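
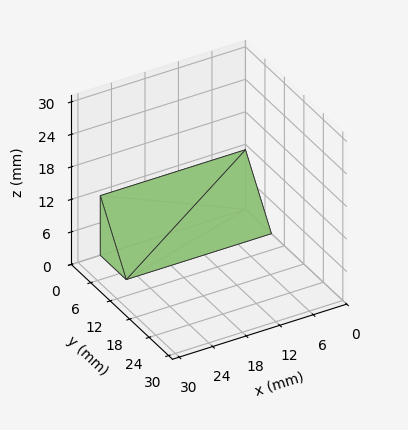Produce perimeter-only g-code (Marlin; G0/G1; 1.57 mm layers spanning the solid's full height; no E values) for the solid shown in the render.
Reading the render: the shape is a wedge (ramp): 26 × 8 mm base, rising to 11 mm along the y=0 edge and sloping linearly to z=0 at y=8 (dimensions read to the nearest mm from the axis ticks). For the g-code, the solid's height is divided into equal slices at the stated Δz and each level perimeter traced with G1 moves after a G0 lift.

; perimeter-only toolpath
G21 ; units = mm
G90 ; absolute positioning
G28 ; home
; layer 1
G0 Z1.57
G0 X0.00 Y0.00
G1 X26.00 Y0.00
G1 X26.00 Y6.86
G1 X0.00 Y6.86
G1 X0.00 Y0.00
; layer 2
G0 Z3.14
G0 X0.00 Y0.00
G1 X26.00 Y0.00
G1 X26.00 Y5.71
G1 X0.00 Y5.71
G1 X0.00 Y0.00
; layer 3
G0 Z4.71
G0 X0.00 Y0.00
G1 X26.00 Y0.00
G1 X26.00 Y4.57
G1 X0.00 Y4.57
G1 X0.00 Y0.00
; layer 4
G0 Z6.29
G0 X0.00 Y0.00
G1 X26.00 Y0.00
G1 X26.00 Y3.43
G1 X0.00 Y3.43
G1 X0.00 Y0.00
; layer 5
G0 Z7.86
G0 X0.00 Y0.00
G1 X26.00 Y0.00
G1 X26.00 Y2.29
G1 X0.00 Y2.29
G1 X0.00 Y0.00
; layer 6
G0 Z9.43
G0 X0.00 Y0.00
G1 X26.00 Y0.00
G1 X26.00 Y1.14
G1 X0.00 Y1.14
G1 X0.00 Y0.00
M2 ; end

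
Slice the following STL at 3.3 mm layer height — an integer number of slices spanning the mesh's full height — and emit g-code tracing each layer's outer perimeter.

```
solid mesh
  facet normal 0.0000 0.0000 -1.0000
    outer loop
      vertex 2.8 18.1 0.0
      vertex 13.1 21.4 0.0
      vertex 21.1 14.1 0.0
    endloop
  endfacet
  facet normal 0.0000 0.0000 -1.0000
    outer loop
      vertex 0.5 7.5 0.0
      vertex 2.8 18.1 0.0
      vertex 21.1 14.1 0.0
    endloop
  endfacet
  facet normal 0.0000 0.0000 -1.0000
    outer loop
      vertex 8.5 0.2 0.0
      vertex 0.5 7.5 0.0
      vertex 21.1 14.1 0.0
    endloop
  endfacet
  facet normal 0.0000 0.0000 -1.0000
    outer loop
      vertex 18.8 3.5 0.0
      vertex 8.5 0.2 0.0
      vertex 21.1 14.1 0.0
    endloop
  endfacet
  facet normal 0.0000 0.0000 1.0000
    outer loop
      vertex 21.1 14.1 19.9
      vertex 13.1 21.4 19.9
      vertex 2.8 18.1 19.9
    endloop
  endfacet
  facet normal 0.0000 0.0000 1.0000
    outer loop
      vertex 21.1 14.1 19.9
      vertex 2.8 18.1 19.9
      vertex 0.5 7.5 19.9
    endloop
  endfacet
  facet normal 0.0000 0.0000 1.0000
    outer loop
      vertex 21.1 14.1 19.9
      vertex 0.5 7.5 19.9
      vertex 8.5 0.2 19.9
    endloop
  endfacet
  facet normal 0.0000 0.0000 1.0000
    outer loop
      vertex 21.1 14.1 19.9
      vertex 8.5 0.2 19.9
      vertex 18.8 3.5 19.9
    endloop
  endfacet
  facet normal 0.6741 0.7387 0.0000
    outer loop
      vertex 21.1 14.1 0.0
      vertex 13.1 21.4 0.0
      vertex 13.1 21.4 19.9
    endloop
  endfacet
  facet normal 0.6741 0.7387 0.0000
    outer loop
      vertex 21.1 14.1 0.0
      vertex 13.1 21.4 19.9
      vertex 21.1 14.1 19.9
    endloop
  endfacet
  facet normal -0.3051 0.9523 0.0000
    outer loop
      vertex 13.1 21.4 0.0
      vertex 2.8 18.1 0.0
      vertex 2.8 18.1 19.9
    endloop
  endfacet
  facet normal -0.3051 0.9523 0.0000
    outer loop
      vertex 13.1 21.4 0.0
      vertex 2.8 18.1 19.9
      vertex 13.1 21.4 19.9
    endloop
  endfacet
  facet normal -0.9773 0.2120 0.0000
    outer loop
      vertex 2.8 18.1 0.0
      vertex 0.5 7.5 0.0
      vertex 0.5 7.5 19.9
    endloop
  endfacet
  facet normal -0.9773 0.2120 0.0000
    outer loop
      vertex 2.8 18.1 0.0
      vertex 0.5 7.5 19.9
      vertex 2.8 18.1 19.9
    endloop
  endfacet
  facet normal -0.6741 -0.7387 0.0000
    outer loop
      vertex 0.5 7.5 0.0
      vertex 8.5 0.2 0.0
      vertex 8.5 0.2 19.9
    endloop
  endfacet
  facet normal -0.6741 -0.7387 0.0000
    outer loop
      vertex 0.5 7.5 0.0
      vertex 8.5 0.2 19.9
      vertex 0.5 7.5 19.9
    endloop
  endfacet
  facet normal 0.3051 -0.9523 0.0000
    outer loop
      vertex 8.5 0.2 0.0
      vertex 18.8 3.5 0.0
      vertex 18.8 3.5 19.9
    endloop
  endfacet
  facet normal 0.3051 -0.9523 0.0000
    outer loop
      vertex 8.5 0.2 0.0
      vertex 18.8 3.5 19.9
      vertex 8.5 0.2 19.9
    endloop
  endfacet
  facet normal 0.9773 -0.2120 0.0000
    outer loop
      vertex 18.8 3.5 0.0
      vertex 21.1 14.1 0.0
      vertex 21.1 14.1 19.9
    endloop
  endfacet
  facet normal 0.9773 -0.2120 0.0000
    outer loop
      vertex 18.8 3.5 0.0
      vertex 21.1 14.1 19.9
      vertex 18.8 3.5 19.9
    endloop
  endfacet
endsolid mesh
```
; perimeter-only toolpath
G21 ; units = mm
G90 ; absolute positioning
G28 ; home
; layer 1
G0 Z3.3
G0 X21.1 Y14.1
G1 X13.1 Y21.4
G1 X2.8 Y18.1
G1 X0.5 Y7.5
G1 X8.5 Y0.2
G1 X18.8 Y3.5
G1 X21.1 Y14.1
; layer 2
G0 Z6.6
G0 X21.1 Y14.1
G1 X13.1 Y21.4
G1 X2.8 Y18.1
G1 X0.5 Y7.5
G1 X8.5 Y0.2
G1 X18.8 Y3.5
G1 X21.1 Y14.1
; layer 3
G0 Z9.9
G0 X21.1 Y14.1
G1 X13.1 Y21.4
G1 X2.8 Y18.1
G1 X0.5 Y7.5
G1 X8.5 Y0.2
G1 X18.8 Y3.5
G1 X21.1 Y14.1
; layer 4
G0 Z13.3
G0 X21.1 Y14.1
G1 X13.1 Y21.4
G1 X2.8 Y18.1
G1 X0.5 Y7.5
G1 X8.5 Y0.2
G1 X18.8 Y3.5
G1 X21.1 Y14.1
; layer 5
G0 Z16.6
G0 X21.1 Y14.1
G1 X13.1 Y21.4
G1 X2.8 Y18.1
G1 X0.5 Y7.5
G1 X8.5 Y0.2
G1 X18.8 Y3.5
G1 X21.1 Y14.1
; layer 6
G0 Z19.9
G0 X21.1 Y14.1
G1 X13.1 Y21.4
G1 X2.8 Y18.1
G1 X0.5 Y7.5
G1 X8.5 Y0.2
G1 X18.8 Y3.5
G1 X21.1 Y14.1
M2 ; end

The solid is a regular 6-sided prism (a cylinder approximated with 6 flat sides), circumscribed radius ≈ 10.8 mm, height ≈ 19.9 mm. Slicing at Δz = 3.3 mm — 6 equal slices spanning the solid's height, so layer i sits at z = i·h/6 — gives 6 non-empty perimeters. Each is a 6-segment closed polygon; G0 lifts to the layer z and rapids to the start vertex, then G1 traces the edges.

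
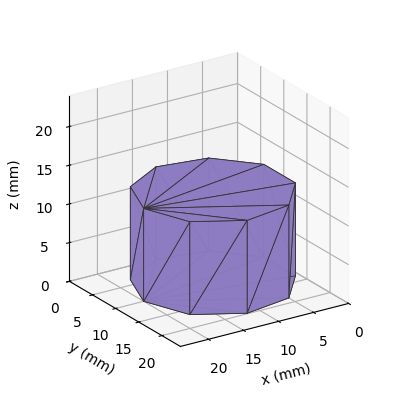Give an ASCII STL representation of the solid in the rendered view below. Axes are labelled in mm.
Reading the render: the shape is a regular 9-sided prism (a cylinder approximated with 9 flat sides), circumscribed radius ≈ 10 mm, height ≈ 12 mm (dimensions read to the nearest mm from the axis ticks). For the STL, each face is triangulated and given an outward normal.

solid part
  facet normal 0.0000 0.0000 -1.0000
    outer loop
      vertex 11.74 19.85 0.00
      vertex 17.66 16.43 0.00
      vertex 20.00 10.00 0.00
    endloop
  endfacet
  facet normal 0.0000 0.0000 -1.0000
    outer loop
      vertex 5.00 18.66 0.00
      vertex 11.74 19.85 0.00
      vertex 20.00 10.00 0.00
    endloop
  endfacet
  facet normal 0.0000 0.0000 -1.0000
    outer loop
      vertex 0.60 13.42 0.00
      vertex 5.00 18.66 0.00
      vertex 20.00 10.00 0.00
    endloop
  endfacet
  facet normal 0.0000 0.0000 -1.0000
    outer loop
      vertex 0.60 6.58 0.00
      vertex 0.60 13.42 0.00
      vertex 20.00 10.00 0.00
    endloop
  endfacet
  facet normal 0.0000 0.0000 -1.0000
    outer loop
      vertex 5.00 1.34 0.00
      vertex 0.60 6.58 0.00
      vertex 20.00 10.00 0.00
    endloop
  endfacet
  facet normal 0.0000 0.0000 -1.0000
    outer loop
      vertex 11.74 0.15 0.00
      vertex 5.00 1.34 0.00
      vertex 20.00 10.00 0.00
    endloop
  endfacet
  facet normal 0.0000 0.0000 -1.0000
    outer loop
      vertex 17.66 3.57 0.00
      vertex 11.74 0.15 0.00
      vertex 20.00 10.00 0.00
    endloop
  endfacet
  facet normal 0.0000 0.0000 1.0000
    outer loop
      vertex 20.00 10.00 12.00
      vertex 17.66 16.43 12.00
      vertex 11.74 19.85 12.00
    endloop
  endfacet
  facet normal 0.0000 0.0000 1.0000
    outer loop
      vertex 20.00 10.00 12.00
      vertex 11.74 19.85 12.00
      vertex 5.00 18.66 12.00
    endloop
  endfacet
  facet normal 0.0000 0.0000 1.0000
    outer loop
      vertex 20.00 10.00 12.00
      vertex 5.00 18.66 12.00
      vertex 0.60 13.42 12.00
    endloop
  endfacet
  facet normal 0.0000 0.0000 1.0000
    outer loop
      vertex 20.00 10.00 12.00
      vertex 0.60 13.42 12.00
      vertex 0.60 6.58 12.00
    endloop
  endfacet
  facet normal 0.0000 0.0000 1.0000
    outer loop
      vertex 20.00 10.00 12.00
      vertex 0.60 6.58 12.00
      vertex 5.00 1.34 12.00
    endloop
  endfacet
  facet normal 0.0000 0.0000 1.0000
    outer loop
      vertex 20.00 10.00 12.00
      vertex 5.00 1.34 12.00
      vertex 11.74 0.15 12.00
    endloop
  endfacet
  facet normal 0.0000 0.0000 1.0000
    outer loop
      vertex 20.00 10.00 12.00
      vertex 11.74 0.15 12.00
      vertex 17.66 3.57 12.00
    endloop
  endfacet
  facet normal 0.9397 0.3420 0.0000
    outer loop
      vertex 20.00 10.00 0.00
      vertex 17.66 16.43 0.00
      vertex 17.66 16.43 12.00
    endloop
  endfacet
  facet normal 0.9397 0.3420 0.0000
    outer loop
      vertex 20.00 10.00 0.00
      vertex 17.66 16.43 12.00
      vertex 20.00 10.00 12.00
    endloop
  endfacet
  facet normal 0.5002 0.8659 0.0000
    outer loop
      vertex 17.66 16.43 0.00
      vertex 11.74 19.85 0.00
      vertex 11.74 19.85 12.00
    endloop
  endfacet
  facet normal 0.5002 0.8659 0.0000
    outer loop
      vertex 17.66 16.43 0.00
      vertex 11.74 19.85 12.00
      vertex 17.66 16.43 12.00
    endloop
  endfacet
  facet normal -0.1739 0.9848 0.0000
    outer loop
      vertex 11.74 19.85 0.00
      vertex 5.00 18.66 0.00
      vertex 5.00 18.66 12.00
    endloop
  endfacet
  facet normal -0.1739 0.9848 0.0000
    outer loop
      vertex 11.74 19.85 0.00
      vertex 5.00 18.66 12.00
      vertex 11.74 19.85 12.00
    endloop
  endfacet
  facet normal -0.7658 0.6431 0.0000
    outer loop
      vertex 5.00 18.66 0.00
      vertex 0.60 13.42 0.00
      vertex 0.60 13.42 12.00
    endloop
  endfacet
  facet normal -0.7658 0.6431 0.0000
    outer loop
      vertex 5.00 18.66 0.00
      vertex 0.60 13.42 12.00
      vertex 5.00 18.66 12.00
    endloop
  endfacet
  facet normal -1.0000 0.0000 0.0000
    outer loop
      vertex 0.60 13.42 0.00
      vertex 0.60 6.58 0.00
      vertex 0.60 6.58 12.00
    endloop
  endfacet
  facet normal -1.0000 0.0000 0.0000
    outer loop
      vertex 0.60 13.42 0.00
      vertex 0.60 6.58 12.00
      vertex 0.60 13.42 12.00
    endloop
  endfacet
  facet normal -0.7658 -0.6431 0.0000
    outer loop
      vertex 0.60 6.58 0.00
      vertex 5.00 1.34 0.00
      vertex 5.00 1.34 12.00
    endloop
  endfacet
  facet normal -0.7658 -0.6431 0.0000
    outer loop
      vertex 0.60 6.58 0.00
      vertex 5.00 1.34 12.00
      vertex 0.60 6.58 12.00
    endloop
  endfacet
  facet normal -0.1739 -0.9848 0.0000
    outer loop
      vertex 5.00 1.34 0.00
      vertex 11.74 0.15 0.00
      vertex 11.74 0.15 12.00
    endloop
  endfacet
  facet normal -0.1739 -0.9848 0.0000
    outer loop
      vertex 5.00 1.34 0.00
      vertex 11.74 0.15 12.00
      vertex 5.00 1.34 12.00
    endloop
  endfacet
  facet normal 0.5002 -0.8659 0.0000
    outer loop
      vertex 11.74 0.15 0.00
      vertex 17.66 3.57 0.00
      vertex 17.66 3.57 12.00
    endloop
  endfacet
  facet normal 0.5002 -0.8659 0.0000
    outer loop
      vertex 11.74 0.15 0.00
      vertex 17.66 3.57 12.00
      vertex 11.74 0.15 12.00
    endloop
  endfacet
  facet normal 0.9397 -0.3420 0.0000
    outer loop
      vertex 17.66 3.57 0.00
      vertex 20.00 10.00 0.00
      vertex 20.00 10.00 12.00
    endloop
  endfacet
  facet normal 0.9397 -0.3420 0.0000
    outer loop
      vertex 17.66 3.57 0.00
      vertex 20.00 10.00 12.00
      vertex 17.66 3.57 12.00
    endloop
  endfacet
endsolid part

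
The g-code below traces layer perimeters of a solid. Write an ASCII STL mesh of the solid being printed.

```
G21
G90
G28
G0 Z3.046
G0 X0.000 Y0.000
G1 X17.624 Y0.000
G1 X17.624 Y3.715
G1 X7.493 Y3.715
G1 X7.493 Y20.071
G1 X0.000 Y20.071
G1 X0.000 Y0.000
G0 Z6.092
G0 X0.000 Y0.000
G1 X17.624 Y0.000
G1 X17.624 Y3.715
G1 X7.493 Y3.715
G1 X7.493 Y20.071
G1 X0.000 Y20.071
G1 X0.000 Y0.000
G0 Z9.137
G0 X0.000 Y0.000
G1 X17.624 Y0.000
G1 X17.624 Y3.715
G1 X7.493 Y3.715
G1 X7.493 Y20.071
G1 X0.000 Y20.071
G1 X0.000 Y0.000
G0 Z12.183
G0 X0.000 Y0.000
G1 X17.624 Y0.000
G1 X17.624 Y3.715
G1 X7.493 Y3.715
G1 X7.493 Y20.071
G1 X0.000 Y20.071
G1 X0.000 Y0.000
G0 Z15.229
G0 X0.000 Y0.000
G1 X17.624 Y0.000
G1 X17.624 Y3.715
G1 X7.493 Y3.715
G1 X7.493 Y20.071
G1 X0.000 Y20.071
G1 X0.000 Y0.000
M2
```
solid part
  facet normal 0.0000 0.0000 -1.0000
    outer loop
      vertex 17.624 3.715 0.000
      vertex 17.624 0.000 0.000
      vertex 0.000 0.000 0.000
    endloop
  endfacet
  facet normal 0.0000 0.0000 -1.0000
    outer loop
      vertex 7.493 3.715 0.000
      vertex 17.624 3.715 0.000
      vertex 0.000 0.000 0.000
    endloop
  endfacet
  facet normal 0.0000 0.0000 -1.0000
    outer loop
      vertex 7.493 20.071 0.000
      vertex 7.493 3.715 0.000
      vertex 0.000 0.000 0.000
    endloop
  endfacet
  facet normal 0.0000 0.0000 -1.0000
    outer loop
      vertex 0.000 20.071 0.000
      vertex 7.493 20.071 0.000
      vertex 0.000 0.000 0.000
    endloop
  endfacet
  facet normal 0.0000 0.0000 1.0000
    outer loop
      vertex 0.000 0.000 15.229
      vertex 17.624 0.000 15.229
      vertex 17.624 3.715 15.229
    endloop
  endfacet
  facet normal 0.0000 0.0000 1.0000
    outer loop
      vertex 0.000 0.000 15.229
      vertex 17.624 3.715 15.229
      vertex 7.493 3.715 15.229
    endloop
  endfacet
  facet normal 0.0000 0.0000 1.0000
    outer loop
      vertex 0.000 0.000 15.229
      vertex 7.493 3.715 15.229
      vertex 7.493 20.071 15.229
    endloop
  endfacet
  facet normal 0.0000 0.0000 1.0000
    outer loop
      vertex 0.000 0.000 15.229
      vertex 7.493 20.071 15.229
      vertex 0.000 20.071 15.229
    endloop
  endfacet
  facet normal 0.0000 -1.0000 0.0000
    outer loop
      vertex 0.000 0.000 0.000
      vertex 17.624 0.000 0.000
      vertex 17.624 0.000 15.229
    endloop
  endfacet
  facet normal 0.0000 -1.0000 0.0000
    outer loop
      vertex 0.000 0.000 0.000
      vertex 17.624 0.000 15.229
      vertex 0.000 0.000 15.229
    endloop
  endfacet
  facet normal 1.0000 0.0000 0.0000
    outer loop
      vertex 17.624 0.000 0.000
      vertex 17.624 3.715 0.000
      vertex 17.624 3.715 15.229
    endloop
  endfacet
  facet normal 1.0000 0.0000 0.0000
    outer loop
      vertex 17.624 0.000 0.000
      vertex 17.624 3.715 15.229
      vertex 17.624 0.000 15.229
    endloop
  endfacet
  facet normal 0.0000 1.0000 0.0000
    outer loop
      vertex 17.624 3.715 0.000
      vertex 7.493 3.715 0.000
      vertex 7.493 3.715 15.229
    endloop
  endfacet
  facet normal 0.0000 1.0000 0.0000
    outer loop
      vertex 17.624 3.715 0.000
      vertex 7.493 3.715 15.229
      vertex 17.624 3.715 15.229
    endloop
  endfacet
  facet normal 1.0000 0.0000 0.0000
    outer loop
      vertex 7.493 3.715 0.000
      vertex 7.493 20.071 0.000
      vertex 7.493 20.071 15.229
    endloop
  endfacet
  facet normal 1.0000 0.0000 0.0000
    outer loop
      vertex 7.493 3.715 0.000
      vertex 7.493 20.071 15.229
      vertex 7.493 3.715 15.229
    endloop
  endfacet
  facet normal 0.0000 1.0000 0.0000
    outer loop
      vertex 7.493 20.071 0.000
      vertex 0.000 20.071 0.000
      vertex 0.000 20.071 15.229
    endloop
  endfacet
  facet normal 0.0000 1.0000 0.0000
    outer loop
      vertex 7.493 20.071 0.000
      vertex 0.000 20.071 15.229
      vertex 7.493 20.071 15.229
    endloop
  endfacet
  facet normal -1.0000 0.0000 0.0000
    outer loop
      vertex 0.000 20.071 0.000
      vertex 0.000 0.000 0.000
      vertex 0.000 0.000 15.229
    endloop
  endfacet
  facet normal -1.0000 0.0000 0.0000
    outer loop
      vertex 0.000 20.071 0.000
      vertex 0.000 0.000 15.229
      vertex 0.000 20.071 15.229
    endloop
  endfacet
endsolid part

The G0 Z moves step by Δz≈3.046 mm. Every layer's G1 loop is the same polygon, so the solid is a straight extrusion of it from z=0 to z≈15.2. Closing with flat bottom and top caps and triangulating gives 20 facets — an L-shaped prism: outer 17.6 × 20.1 mm, arm thicknesses ≈ 3.71 mm (horizontal) and 7.49 mm (vertical), extruded 15.2 mm in z.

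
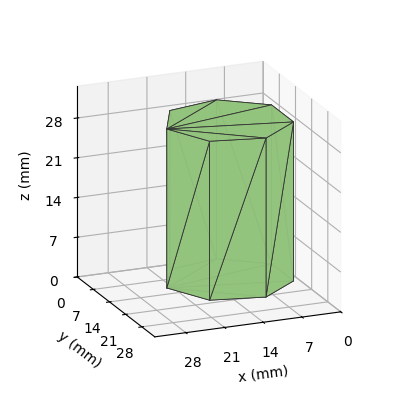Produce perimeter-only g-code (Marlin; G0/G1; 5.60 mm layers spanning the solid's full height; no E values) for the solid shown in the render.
Reading the render: the shape is a regular 7-sided prism (a cylinder approximated with 7 flat sides), circumscribed radius ≈ 11 mm, height ≈ 28 mm (dimensions read to the nearest mm from the axis ticks). For the g-code, the solid's height is divided into equal slices at the stated Δz and each level perimeter traced with G1 moves after a G0 lift.

; perimeter-only toolpath
G21 ; units = mm
G90 ; absolute positioning
G28 ; home
; layer 1
G0 Z5.60
G0 X22.00 Y11.00
G1 X17.86 Y19.60
G1 X8.55 Y21.72
G1 X1.09 Y15.77
G1 X1.09 Y6.23
G1 X8.55 Y0.28
G1 X17.86 Y2.40
G1 X22.00 Y11.00
; layer 2
G0 Z11.20
G0 X22.00 Y11.00
G1 X17.86 Y19.60
G1 X8.55 Y21.72
G1 X1.09 Y15.77
G1 X1.09 Y6.23
G1 X8.55 Y0.28
G1 X17.86 Y2.40
G1 X22.00 Y11.00
; layer 3
G0 Z16.80
G0 X22.00 Y11.00
G1 X17.86 Y19.60
G1 X8.55 Y21.72
G1 X1.09 Y15.77
G1 X1.09 Y6.23
G1 X8.55 Y0.28
G1 X17.86 Y2.40
G1 X22.00 Y11.00
; layer 4
G0 Z22.40
G0 X22.00 Y11.00
G1 X17.86 Y19.60
G1 X8.55 Y21.72
G1 X1.09 Y15.77
G1 X1.09 Y6.23
G1 X8.55 Y0.28
G1 X17.86 Y2.40
G1 X22.00 Y11.00
; layer 5
G0 Z28.00
G0 X22.00 Y11.00
G1 X17.86 Y19.60
G1 X8.55 Y21.72
G1 X1.09 Y15.77
G1 X1.09 Y6.23
G1 X8.55 Y0.28
G1 X17.86 Y2.40
G1 X22.00 Y11.00
M2 ; end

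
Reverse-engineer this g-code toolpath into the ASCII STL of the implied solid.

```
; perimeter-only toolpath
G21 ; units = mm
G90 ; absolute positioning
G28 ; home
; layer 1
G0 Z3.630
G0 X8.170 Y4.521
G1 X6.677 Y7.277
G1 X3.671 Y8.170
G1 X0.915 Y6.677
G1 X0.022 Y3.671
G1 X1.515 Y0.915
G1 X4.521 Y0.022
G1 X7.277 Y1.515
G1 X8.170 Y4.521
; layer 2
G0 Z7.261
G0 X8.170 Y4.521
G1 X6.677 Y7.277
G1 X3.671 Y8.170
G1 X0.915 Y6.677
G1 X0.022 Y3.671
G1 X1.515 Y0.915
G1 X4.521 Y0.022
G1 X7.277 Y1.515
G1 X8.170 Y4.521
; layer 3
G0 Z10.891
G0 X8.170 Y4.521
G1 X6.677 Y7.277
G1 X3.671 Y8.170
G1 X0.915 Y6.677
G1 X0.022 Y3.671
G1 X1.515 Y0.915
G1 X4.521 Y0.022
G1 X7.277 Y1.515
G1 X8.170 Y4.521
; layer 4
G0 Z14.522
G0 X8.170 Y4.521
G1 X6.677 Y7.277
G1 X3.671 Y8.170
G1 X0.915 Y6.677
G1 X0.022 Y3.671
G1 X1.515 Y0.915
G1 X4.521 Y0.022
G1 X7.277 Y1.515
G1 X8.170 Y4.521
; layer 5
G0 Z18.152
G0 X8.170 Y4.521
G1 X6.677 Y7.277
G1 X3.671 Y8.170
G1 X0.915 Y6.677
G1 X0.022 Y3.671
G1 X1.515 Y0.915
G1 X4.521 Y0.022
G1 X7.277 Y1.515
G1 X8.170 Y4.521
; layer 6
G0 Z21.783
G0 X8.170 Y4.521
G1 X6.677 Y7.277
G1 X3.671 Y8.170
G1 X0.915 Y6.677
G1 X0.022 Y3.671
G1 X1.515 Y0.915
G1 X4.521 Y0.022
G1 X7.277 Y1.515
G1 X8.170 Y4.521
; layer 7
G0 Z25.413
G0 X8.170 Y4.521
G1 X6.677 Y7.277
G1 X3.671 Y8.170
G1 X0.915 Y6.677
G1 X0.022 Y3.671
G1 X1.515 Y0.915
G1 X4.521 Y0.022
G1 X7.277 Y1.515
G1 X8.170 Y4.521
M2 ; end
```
solid part
  facet normal 0.0000 0.0000 -1.0000
    outer loop
      vertex 3.671 8.170 0.000
      vertex 6.677 7.277 0.000
      vertex 8.170 4.521 0.000
    endloop
  endfacet
  facet normal 0.0000 0.0000 -1.0000
    outer loop
      vertex 0.915 6.677 0.000
      vertex 3.671 8.170 0.000
      vertex 8.170 4.521 0.000
    endloop
  endfacet
  facet normal 0.0000 0.0000 -1.0000
    outer loop
      vertex 0.022 3.671 0.000
      vertex 0.915 6.677 0.000
      vertex 8.170 4.521 0.000
    endloop
  endfacet
  facet normal 0.0000 0.0000 -1.0000
    outer loop
      vertex 1.515 0.915 0.000
      vertex 0.022 3.671 0.000
      vertex 8.170 4.521 0.000
    endloop
  endfacet
  facet normal 0.0000 0.0000 -1.0000
    outer loop
      vertex 4.521 0.022 0.000
      vertex 1.515 0.915 0.000
      vertex 8.170 4.521 0.000
    endloop
  endfacet
  facet normal 0.0000 0.0000 -1.0000
    outer loop
      vertex 7.277 1.515 0.000
      vertex 4.521 0.022 0.000
      vertex 8.170 4.521 0.000
    endloop
  endfacet
  facet normal 0.0000 0.0000 1.0000
    outer loop
      vertex 8.170 4.521 25.413
      vertex 6.677 7.277 25.413
      vertex 3.671 8.170 25.413
    endloop
  endfacet
  facet normal 0.0000 0.0000 1.0000
    outer loop
      vertex 8.170 4.521 25.413
      vertex 3.671 8.170 25.413
      vertex 0.915 6.677 25.413
    endloop
  endfacet
  facet normal 0.0000 0.0000 1.0000
    outer loop
      vertex 8.170 4.521 25.413
      vertex 0.915 6.677 25.413
      vertex 0.022 3.671 25.413
    endloop
  endfacet
  facet normal 0.0000 0.0000 1.0000
    outer loop
      vertex 8.170 4.521 25.413
      vertex 0.022 3.671 25.413
      vertex 1.515 0.915 25.413
    endloop
  endfacet
  facet normal 0.0000 0.0000 1.0000
    outer loop
      vertex 8.170 4.521 25.413
      vertex 1.515 0.915 25.413
      vertex 4.521 0.022 25.413
    endloop
  endfacet
  facet normal 0.0000 0.0000 1.0000
    outer loop
      vertex 8.170 4.521 25.413
      vertex 4.521 0.022 25.413
      vertex 7.277 1.515 25.413
    endloop
  endfacet
  facet normal 0.8793 0.4763 0.0000
    outer loop
      vertex 8.170 4.521 0.000
      vertex 6.677 7.277 0.000
      vertex 6.677 7.277 25.413
    endloop
  endfacet
  facet normal 0.8793 0.4763 0.0000
    outer loop
      vertex 8.170 4.521 0.000
      vertex 6.677 7.277 25.413
      vertex 8.170 4.521 25.413
    endloop
  endfacet
  facet normal 0.2848 0.9586 0.0000
    outer loop
      vertex 6.677 7.277 0.000
      vertex 3.671 8.170 0.000
      vertex 3.671 8.170 25.413
    endloop
  endfacet
  facet normal 0.2848 0.9586 0.0000
    outer loop
      vertex 6.677 7.277 0.000
      vertex 3.671 8.170 25.413
      vertex 6.677 7.277 25.413
    endloop
  endfacet
  facet normal -0.4763 0.8793 0.0000
    outer loop
      vertex 3.671 8.170 0.000
      vertex 0.915 6.677 0.000
      vertex 0.915 6.677 25.413
    endloop
  endfacet
  facet normal -0.4763 0.8793 0.0000
    outer loop
      vertex 3.671 8.170 0.000
      vertex 0.915 6.677 25.413
      vertex 3.671 8.170 25.413
    endloop
  endfacet
  facet normal -0.9586 0.2848 0.0000
    outer loop
      vertex 0.915 6.677 0.000
      vertex 0.022 3.671 0.000
      vertex 0.022 3.671 25.413
    endloop
  endfacet
  facet normal -0.9586 0.2848 0.0000
    outer loop
      vertex 0.915 6.677 0.000
      vertex 0.022 3.671 25.413
      vertex 0.915 6.677 25.413
    endloop
  endfacet
  facet normal -0.8793 -0.4763 0.0000
    outer loop
      vertex 0.022 3.671 0.000
      vertex 1.515 0.915 0.000
      vertex 1.515 0.915 25.413
    endloop
  endfacet
  facet normal -0.8793 -0.4763 0.0000
    outer loop
      vertex 0.022 3.671 0.000
      vertex 1.515 0.915 25.413
      vertex 0.022 3.671 25.413
    endloop
  endfacet
  facet normal -0.2848 -0.9586 0.0000
    outer loop
      vertex 1.515 0.915 0.000
      vertex 4.521 0.022 0.000
      vertex 4.521 0.022 25.413
    endloop
  endfacet
  facet normal -0.2848 -0.9586 0.0000
    outer loop
      vertex 1.515 0.915 0.000
      vertex 4.521 0.022 25.413
      vertex 1.515 0.915 25.413
    endloop
  endfacet
  facet normal 0.4763 -0.8793 0.0000
    outer loop
      vertex 4.521 0.022 0.000
      vertex 7.277 1.515 0.000
      vertex 7.277 1.515 25.413
    endloop
  endfacet
  facet normal 0.4763 -0.8793 0.0000
    outer loop
      vertex 4.521 0.022 0.000
      vertex 7.277 1.515 25.413
      vertex 4.521 0.022 25.413
    endloop
  endfacet
  facet normal 0.9586 -0.2848 0.0000
    outer loop
      vertex 7.277 1.515 0.000
      vertex 8.170 4.521 0.000
      vertex 8.170 4.521 25.413
    endloop
  endfacet
  facet normal 0.9586 -0.2848 0.0000
    outer loop
      vertex 7.277 1.515 0.000
      vertex 8.170 4.521 25.413
      vertex 7.277 1.515 25.413
    endloop
  endfacet
endsolid part

The G0 Z moves step by Δz≈3.630 mm. Every layer's G1 loop is the same polygon, so the solid is a straight extrusion of it from z=0 to z≈25.4. Closing with flat bottom and top caps and triangulating gives 28 facets — a regular 8-sided prism (a cylinder approximated with 8 flat sides), circumscribed radius ≈ 4.1 mm, height ≈ 25.4 mm.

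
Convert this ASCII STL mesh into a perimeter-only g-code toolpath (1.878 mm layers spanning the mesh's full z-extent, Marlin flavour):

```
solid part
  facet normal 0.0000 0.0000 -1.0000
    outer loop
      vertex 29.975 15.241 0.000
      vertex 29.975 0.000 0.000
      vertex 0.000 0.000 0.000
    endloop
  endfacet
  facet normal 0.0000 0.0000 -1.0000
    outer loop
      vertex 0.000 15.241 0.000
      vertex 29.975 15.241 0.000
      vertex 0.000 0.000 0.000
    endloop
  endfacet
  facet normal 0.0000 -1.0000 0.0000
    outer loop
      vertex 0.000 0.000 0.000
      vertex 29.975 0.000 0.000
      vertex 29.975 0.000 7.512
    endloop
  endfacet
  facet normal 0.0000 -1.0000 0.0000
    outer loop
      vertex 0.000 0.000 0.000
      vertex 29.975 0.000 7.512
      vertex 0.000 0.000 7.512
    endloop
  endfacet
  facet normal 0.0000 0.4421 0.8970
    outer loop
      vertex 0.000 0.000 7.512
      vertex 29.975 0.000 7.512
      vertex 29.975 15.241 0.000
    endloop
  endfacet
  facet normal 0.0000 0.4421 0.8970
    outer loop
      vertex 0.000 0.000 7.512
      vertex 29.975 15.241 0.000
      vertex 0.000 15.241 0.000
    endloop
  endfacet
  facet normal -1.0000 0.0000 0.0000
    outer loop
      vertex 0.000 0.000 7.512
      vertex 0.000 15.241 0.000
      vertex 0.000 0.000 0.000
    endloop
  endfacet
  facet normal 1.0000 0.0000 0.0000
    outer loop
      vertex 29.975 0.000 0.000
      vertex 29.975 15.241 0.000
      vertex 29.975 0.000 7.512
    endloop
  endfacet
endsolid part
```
; perimeter-only toolpath
G21 ; units = mm
G90 ; absolute positioning
G28 ; home
; layer 1
G0 Z1.878
G0 X0.000 Y0.000
G1 X29.975 Y0.000
G1 X29.975 Y11.431
G1 X0.000 Y11.431
G1 X0.000 Y0.000
; layer 2
G0 Z3.756
G0 X0.000 Y0.000
G1 X29.975 Y0.000
G1 X29.975 Y7.620
G1 X0.000 Y7.620
G1 X0.000 Y0.000
; layer 3
G0 Z5.634
G0 X0.000 Y0.000
G1 X29.975 Y0.000
G1 X29.975 Y3.810
G1 X0.000 Y3.810
G1 X0.000 Y0.000
M2 ; end

The solid is a wedge (ramp): 30 × 15.2 mm base, rising to 7.51 mm along the y=0 edge and sloping linearly to z=0 at y=15.2. Slicing at Δz = 1.878 mm — 4 equal slices spanning the solid's height, so layer i sits at z = i·h/4 — gives 3 non-empty perimeters. Each is a 4-segment closed polygon; G0 lifts to the layer z and rapids to the start vertex, then G1 traces the edges. The cross-section shrinks linearly with z (the slice at the apex is degenerate and omitted).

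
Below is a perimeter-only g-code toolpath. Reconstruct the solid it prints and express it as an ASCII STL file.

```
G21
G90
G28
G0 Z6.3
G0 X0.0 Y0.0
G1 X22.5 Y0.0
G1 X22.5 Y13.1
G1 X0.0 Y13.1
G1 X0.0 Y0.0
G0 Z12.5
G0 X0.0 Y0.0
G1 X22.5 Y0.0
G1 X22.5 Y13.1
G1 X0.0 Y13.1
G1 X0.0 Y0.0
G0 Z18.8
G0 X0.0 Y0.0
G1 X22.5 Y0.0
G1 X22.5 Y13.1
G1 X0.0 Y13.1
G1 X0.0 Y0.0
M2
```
solid part
  facet normal 0.0000 0.0000 -1.0000
    outer loop
      vertex 22.5 13.1 0.0
      vertex 22.5 0.0 0.0
      vertex 0.0 0.0 0.0
    endloop
  endfacet
  facet normal 0.0000 0.0000 -1.0000
    outer loop
      vertex 0.0 13.1 0.0
      vertex 22.5 13.1 0.0
      vertex 0.0 0.0 0.0
    endloop
  endfacet
  facet normal 0.0000 0.0000 1.0000
    outer loop
      vertex 0.0 0.0 18.8
      vertex 22.5 0.0 18.8
      vertex 22.5 13.1 18.8
    endloop
  endfacet
  facet normal 0.0000 0.0000 1.0000
    outer loop
      vertex 0.0 0.0 18.8
      vertex 22.5 13.1 18.8
      vertex 0.0 13.1 18.8
    endloop
  endfacet
  facet normal 0.0000 -1.0000 0.0000
    outer loop
      vertex 0.0 0.0 0.0
      vertex 22.5 0.0 0.0
      vertex 22.5 0.0 18.8
    endloop
  endfacet
  facet normal 0.0000 -1.0000 0.0000
    outer loop
      vertex 0.0 0.0 0.0
      vertex 22.5 0.0 18.8
      vertex 0.0 0.0 18.8
    endloop
  endfacet
  facet normal 0.0000 1.0000 0.0000
    outer loop
      vertex 22.5 13.1 18.8
      vertex 22.5 13.1 0.0
      vertex 0.0 13.1 0.0
    endloop
  endfacet
  facet normal 0.0000 1.0000 0.0000
    outer loop
      vertex 0.0 13.1 18.8
      vertex 22.5 13.1 18.8
      vertex 0.0 13.1 0.0
    endloop
  endfacet
  facet normal -1.0000 0.0000 0.0000
    outer loop
      vertex 0.0 13.1 18.8
      vertex 0.0 13.1 0.0
      vertex 0.0 0.0 0.0
    endloop
  endfacet
  facet normal -1.0000 0.0000 0.0000
    outer loop
      vertex 0.0 0.0 18.8
      vertex 0.0 13.1 18.8
      vertex 0.0 0.0 0.0
    endloop
  endfacet
  facet normal 1.0000 0.0000 0.0000
    outer loop
      vertex 22.5 0.0 0.0
      vertex 22.5 13.1 0.0
      vertex 22.5 13.1 18.8
    endloop
  endfacet
  facet normal 1.0000 0.0000 0.0000
    outer loop
      vertex 22.5 0.0 0.0
      vertex 22.5 13.1 18.8
      vertex 22.5 0.0 18.8
    endloop
  endfacet
endsolid part

The G0 Z moves step by Δz≈6.3 mm. Every layer's G1 loop is the same polygon, so the solid is a straight extrusion of it from z=0 to z≈18.8. Closing with flat bottom and top caps and triangulating gives 12 facets — a rectangular box, roughly 22.5 × 13.1 mm footprint and 18.8 mm tall.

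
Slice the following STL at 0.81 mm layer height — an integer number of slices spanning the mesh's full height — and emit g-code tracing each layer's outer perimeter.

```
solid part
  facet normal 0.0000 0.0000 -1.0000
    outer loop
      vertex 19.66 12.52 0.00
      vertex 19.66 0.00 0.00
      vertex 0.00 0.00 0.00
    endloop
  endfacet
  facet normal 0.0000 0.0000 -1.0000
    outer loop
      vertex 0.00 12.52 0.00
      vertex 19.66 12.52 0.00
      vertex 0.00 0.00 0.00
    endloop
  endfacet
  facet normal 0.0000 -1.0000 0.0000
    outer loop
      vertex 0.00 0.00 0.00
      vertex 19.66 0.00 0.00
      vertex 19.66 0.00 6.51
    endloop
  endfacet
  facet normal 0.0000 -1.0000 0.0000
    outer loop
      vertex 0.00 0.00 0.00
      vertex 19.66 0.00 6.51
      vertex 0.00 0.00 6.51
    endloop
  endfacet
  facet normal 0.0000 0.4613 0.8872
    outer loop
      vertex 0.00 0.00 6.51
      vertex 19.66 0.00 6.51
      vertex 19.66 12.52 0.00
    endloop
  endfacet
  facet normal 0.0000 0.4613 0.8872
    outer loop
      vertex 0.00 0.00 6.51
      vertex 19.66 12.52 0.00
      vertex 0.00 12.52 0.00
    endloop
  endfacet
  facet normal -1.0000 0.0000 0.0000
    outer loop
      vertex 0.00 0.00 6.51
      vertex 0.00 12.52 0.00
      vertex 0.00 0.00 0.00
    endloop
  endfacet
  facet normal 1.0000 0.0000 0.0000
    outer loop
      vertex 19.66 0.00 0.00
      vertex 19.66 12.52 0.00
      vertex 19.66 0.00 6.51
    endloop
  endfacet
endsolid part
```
; perimeter-only toolpath
G21 ; units = mm
G90 ; absolute positioning
G28 ; home
; layer 1
G0 Z0.81
G0 X0.00 Y0.00
G1 X19.66 Y0.00
G1 X19.66 Y10.96
G1 X0.00 Y10.96
G1 X0.00 Y0.00
; layer 2
G0 Z1.63
G0 X0.00 Y0.00
G1 X19.66 Y0.00
G1 X19.66 Y9.39
G1 X0.00 Y9.39
G1 X0.00 Y0.00
; layer 3
G0 Z2.44
G0 X0.00 Y0.00
G1 X19.66 Y0.00
G1 X19.66 Y7.82
G1 X0.00 Y7.82
G1 X0.00 Y0.00
; layer 4
G0 Z3.25
G0 X0.00 Y0.00
G1 X19.66 Y0.00
G1 X19.66 Y6.26
G1 X0.00 Y6.26
G1 X0.00 Y0.00
; layer 5
G0 Z4.07
G0 X0.00 Y0.00
G1 X19.66 Y0.00
G1 X19.66 Y4.70
G1 X0.00 Y4.70
G1 X0.00 Y0.00
; layer 6
G0 Z4.88
G0 X0.00 Y0.00
G1 X19.66 Y0.00
G1 X19.66 Y3.13
G1 X0.00 Y3.13
G1 X0.00 Y0.00
; layer 7
G0 Z5.70
G0 X0.00 Y0.00
G1 X19.66 Y0.00
G1 X19.66 Y1.56
G1 X0.00 Y1.56
G1 X0.00 Y0.00
M2 ; end

The solid is a wedge (ramp): 19.7 × 12.5 mm base, rising to 6.51 mm along the y=0 edge and sloping linearly to z=0 at y=12.5. Slicing at Δz = 0.81 mm — 8 equal slices spanning the solid's height, so layer i sits at z = i·h/8 — gives 7 non-empty perimeters. Each is a 4-segment closed polygon; G0 lifts to the layer z and rapids to the start vertex, then G1 traces the edges. The cross-section shrinks linearly with z (the slice at the apex is degenerate and omitted).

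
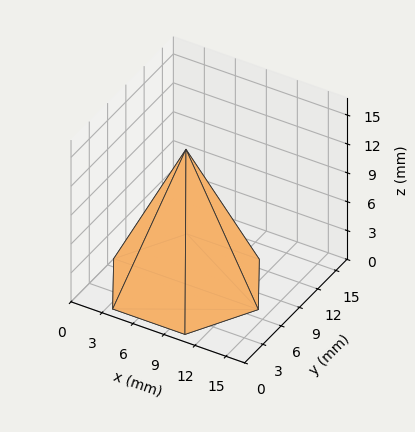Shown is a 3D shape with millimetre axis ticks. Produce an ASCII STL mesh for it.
Reading the render: the shape is a regular 6-sided pyramid, base circumscribed radius ≈ 7 mm, apex at z ≈ 14 mm (dimensions read to the nearest mm from the axis ticks). For the STL, each face is triangulated and given an outward normal.

solid part
  facet normal 0.0000 0.0000 -1.0000
    outer loop
      vertex 3.5 13.1 0.0
      vertex 10.5 13.1 0.0
      vertex 14.0 7.0 0.0
    endloop
  endfacet
  facet normal 0.0000 0.0000 -1.0000
    outer loop
      vertex 0.0 7.0 0.0
      vertex 3.5 13.1 0.0
      vertex 14.0 7.0 0.0
    endloop
  endfacet
  facet normal 0.0000 0.0000 -1.0000
    outer loop
      vertex 3.5 0.9 0.0
      vertex 0.0 7.0 0.0
      vertex 14.0 7.0 0.0
    endloop
  endfacet
  facet normal 0.0000 0.0000 -1.0000
    outer loop
      vertex 10.5 0.9 0.0
      vertex 3.5 0.9 0.0
      vertex 14.0 7.0 0.0
    endloop
  endfacet
  facet normal 0.7958 0.4566 0.3979
    outer loop
      vertex 14.0 7.0 0.0
      vertex 10.5 13.1 0.0
      vertex 7.0 7.0 14.0
    endloop
  endfacet
  facet normal 0.0000 0.9168 0.3994
    outer loop
      vertex 10.5 13.1 0.0
      vertex 3.5 13.1 0.0
      vertex 7.0 7.0 14.0
    endloop
  endfacet
  facet normal -0.7958 0.4566 0.3979
    outer loop
      vertex 3.5 13.1 0.0
      vertex 0.0 7.0 0.0
      vertex 7.0 7.0 14.0
    endloop
  endfacet
  facet normal -0.7958 -0.4566 0.3979
    outer loop
      vertex 0.0 7.0 0.0
      vertex 3.5 0.9 0.0
      vertex 7.0 7.0 14.0
    endloop
  endfacet
  facet normal 0.0000 -0.9168 0.3994
    outer loop
      vertex 3.5 0.9 0.0
      vertex 10.5 0.9 0.0
      vertex 7.0 7.0 14.0
    endloop
  endfacet
  facet normal 0.7958 -0.4566 0.3979
    outer loop
      vertex 10.5 0.9 0.0
      vertex 14.0 7.0 0.0
      vertex 7.0 7.0 14.0
    endloop
  endfacet
endsolid part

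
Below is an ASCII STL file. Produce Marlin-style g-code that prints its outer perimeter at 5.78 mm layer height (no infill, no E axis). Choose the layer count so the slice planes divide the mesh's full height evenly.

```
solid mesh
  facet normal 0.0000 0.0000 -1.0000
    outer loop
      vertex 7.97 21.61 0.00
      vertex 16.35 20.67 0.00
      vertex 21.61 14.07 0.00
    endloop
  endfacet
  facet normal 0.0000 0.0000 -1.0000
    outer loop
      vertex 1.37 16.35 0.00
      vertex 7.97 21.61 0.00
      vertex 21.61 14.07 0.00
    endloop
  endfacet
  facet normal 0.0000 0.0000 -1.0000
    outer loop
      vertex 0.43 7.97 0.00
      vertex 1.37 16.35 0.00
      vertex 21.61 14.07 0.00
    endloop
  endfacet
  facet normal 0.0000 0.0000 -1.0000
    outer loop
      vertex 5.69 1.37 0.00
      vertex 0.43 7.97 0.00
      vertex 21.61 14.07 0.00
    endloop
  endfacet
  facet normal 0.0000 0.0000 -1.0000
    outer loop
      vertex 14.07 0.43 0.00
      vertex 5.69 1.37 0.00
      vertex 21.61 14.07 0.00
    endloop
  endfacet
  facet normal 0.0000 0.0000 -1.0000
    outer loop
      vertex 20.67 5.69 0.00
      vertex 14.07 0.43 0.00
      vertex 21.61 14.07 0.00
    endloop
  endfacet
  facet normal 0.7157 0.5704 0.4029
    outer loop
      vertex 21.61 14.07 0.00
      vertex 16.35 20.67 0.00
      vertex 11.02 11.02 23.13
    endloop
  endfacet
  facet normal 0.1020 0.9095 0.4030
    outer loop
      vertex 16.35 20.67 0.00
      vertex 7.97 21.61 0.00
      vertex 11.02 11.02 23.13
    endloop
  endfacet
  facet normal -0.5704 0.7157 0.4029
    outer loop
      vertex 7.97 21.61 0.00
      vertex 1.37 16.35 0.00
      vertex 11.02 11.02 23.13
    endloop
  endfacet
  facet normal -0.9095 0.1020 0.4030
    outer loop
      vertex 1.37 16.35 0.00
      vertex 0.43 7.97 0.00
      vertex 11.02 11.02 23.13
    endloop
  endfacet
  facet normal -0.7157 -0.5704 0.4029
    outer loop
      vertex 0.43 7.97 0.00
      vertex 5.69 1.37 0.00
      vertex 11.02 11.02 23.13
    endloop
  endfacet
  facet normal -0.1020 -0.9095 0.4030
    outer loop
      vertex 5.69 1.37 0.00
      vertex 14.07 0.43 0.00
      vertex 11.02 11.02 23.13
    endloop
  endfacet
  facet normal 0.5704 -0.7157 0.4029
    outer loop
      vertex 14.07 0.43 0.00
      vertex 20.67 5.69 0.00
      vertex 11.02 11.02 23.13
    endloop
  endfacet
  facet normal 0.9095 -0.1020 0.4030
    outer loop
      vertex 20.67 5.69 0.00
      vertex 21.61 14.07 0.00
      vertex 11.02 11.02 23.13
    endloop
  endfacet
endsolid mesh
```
; perimeter-only toolpath
G21 ; units = mm
G90 ; absolute positioning
G28 ; home
; layer 1
G0 Z5.78
G0 X18.96 Y13.31
G1 X15.02 Y18.26
G1 X8.73 Y18.96
G1 X3.78 Y15.02
G1 X3.08 Y8.73
G1 X7.02 Y3.78
G1 X13.31 Y3.08
G1 X18.26 Y7.02
G1 X18.96 Y13.31
; layer 2
G0 Z11.56
G0 X16.31 Y12.54
G1 X13.69 Y15.85
G1 X9.49 Y16.31
G1 X6.20 Y13.69
G1 X5.72 Y9.49
G1 X8.36 Y6.20
G1 X12.54 Y5.72
G1 X15.85 Y8.36
G1 X16.31 Y12.54
; layer 3
G0 Z17.35
G0 X13.67 Y11.78
G1 X12.35 Y13.43
G1 X10.26 Y13.67
G1 X8.61 Y12.35
G1 X8.37 Y10.26
G1 X9.69 Y8.61
G1 X11.78 Y8.37
G1 X13.43 Y9.69
G1 X13.67 Y11.78
M2 ; end

The solid is a regular 8-sided pyramid, base circumscribed radius ≈ 11 mm, apex at z ≈ 23.1 mm. Slicing at Δz = 5.78 mm — 4 equal slices spanning the solid's height, so layer i sits at z = i·h/4 — gives 3 non-empty perimeters. Each is a 8-segment closed polygon; G0 lifts to the layer z and rapids to the start vertex, then G1 traces the edges. The cross-section shrinks linearly with z (the slice at the apex is degenerate and omitted).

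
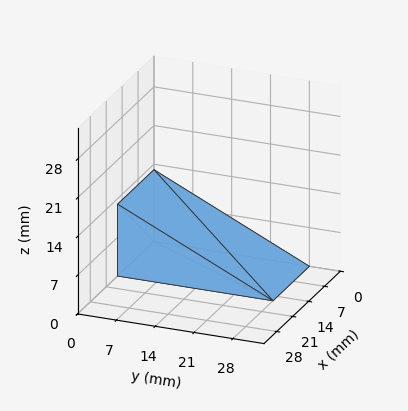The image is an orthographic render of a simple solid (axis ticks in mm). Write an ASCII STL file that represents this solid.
Reading the render: the shape is a wedge (ramp): 16 × 28 mm base, rising to 13 mm along the y=0 edge and sloping linearly to z=0 at y=28 (dimensions read to the nearest mm from the axis ticks). For the STL, each face is triangulated and given an outward normal.

solid part
  facet normal 0.0000 0.0000 -1.0000
    outer loop
      vertex 16.000 28.000 0.000
      vertex 16.000 0.000 0.000
      vertex 0.000 0.000 0.000
    endloop
  endfacet
  facet normal 0.0000 0.0000 -1.0000
    outer loop
      vertex 0.000 28.000 0.000
      vertex 16.000 28.000 0.000
      vertex 0.000 0.000 0.000
    endloop
  endfacet
  facet normal 0.0000 -1.0000 0.0000
    outer loop
      vertex 0.000 0.000 0.000
      vertex 16.000 0.000 0.000
      vertex 16.000 0.000 13.000
    endloop
  endfacet
  facet normal 0.0000 -1.0000 0.0000
    outer loop
      vertex 0.000 0.000 0.000
      vertex 16.000 0.000 13.000
      vertex 0.000 0.000 13.000
    endloop
  endfacet
  facet normal 0.0000 0.4211 0.9070
    outer loop
      vertex 0.000 0.000 13.000
      vertex 16.000 0.000 13.000
      vertex 16.000 28.000 0.000
    endloop
  endfacet
  facet normal 0.0000 0.4211 0.9070
    outer loop
      vertex 0.000 0.000 13.000
      vertex 16.000 28.000 0.000
      vertex 0.000 28.000 0.000
    endloop
  endfacet
  facet normal -1.0000 0.0000 0.0000
    outer loop
      vertex 0.000 0.000 13.000
      vertex 0.000 28.000 0.000
      vertex 0.000 0.000 0.000
    endloop
  endfacet
  facet normal 1.0000 0.0000 0.0000
    outer loop
      vertex 16.000 0.000 0.000
      vertex 16.000 28.000 0.000
      vertex 16.000 0.000 13.000
    endloop
  endfacet
endsolid part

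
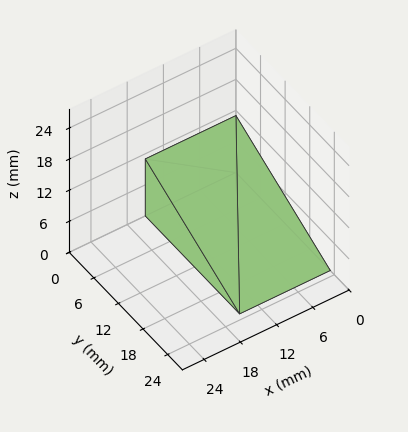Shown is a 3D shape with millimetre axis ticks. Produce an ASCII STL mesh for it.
Reading the render: the shape is a wedge (ramp): 15 × 23 mm base, rising to 11 mm along the y=0 edge and sloping linearly to z=0 at y=23 (dimensions read to the nearest mm from the axis ticks). For the STL, each face is triangulated and given an outward normal.

solid part
  facet normal 0.0000 0.0000 -1.0000
    outer loop
      vertex 15.0 23.0 0.0
      vertex 15.0 0.0 0.0
      vertex 0.0 0.0 0.0
    endloop
  endfacet
  facet normal 0.0000 0.0000 -1.0000
    outer loop
      vertex 0.0 23.0 0.0
      vertex 15.0 23.0 0.0
      vertex 0.0 0.0 0.0
    endloop
  endfacet
  facet normal 0.0000 -1.0000 0.0000
    outer loop
      vertex 0.0 0.0 0.0
      vertex 15.0 0.0 0.0
      vertex 15.0 0.0 11.0
    endloop
  endfacet
  facet normal 0.0000 -1.0000 0.0000
    outer loop
      vertex 0.0 0.0 0.0
      vertex 15.0 0.0 11.0
      vertex 0.0 0.0 11.0
    endloop
  endfacet
  facet normal 0.0000 0.4315 0.9021
    outer loop
      vertex 0.0 0.0 11.0
      vertex 15.0 0.0 11.0
      vertex 15.0 23.0 0.0
    endloop
  endfacet
  facet normal 0.0000 0.4315 0.9021
    outer loop
      vertex 0.0 0.0 11.0
      vertex 15.0 23.0 0.0
      vertex 0.0 23.0 0.0
    endloop
  endfacet
  facet normal -1.0000 0.0000 0.0000
    outer loop
      vertex 0.0 0.0 11.0
      vertex 0.0 23.0 0.0
      vertex 0.0 0.0 0.0
    endloop
  endfacet
  facet normal 1.0000 0.0000 0.0000
    outer loop
      vertex 15.0 0.0 0.0
      vertex 15.0 23.0 0.0
      vertex 15.0 0.0 11.0
    endloop
  endfacet
endsolid part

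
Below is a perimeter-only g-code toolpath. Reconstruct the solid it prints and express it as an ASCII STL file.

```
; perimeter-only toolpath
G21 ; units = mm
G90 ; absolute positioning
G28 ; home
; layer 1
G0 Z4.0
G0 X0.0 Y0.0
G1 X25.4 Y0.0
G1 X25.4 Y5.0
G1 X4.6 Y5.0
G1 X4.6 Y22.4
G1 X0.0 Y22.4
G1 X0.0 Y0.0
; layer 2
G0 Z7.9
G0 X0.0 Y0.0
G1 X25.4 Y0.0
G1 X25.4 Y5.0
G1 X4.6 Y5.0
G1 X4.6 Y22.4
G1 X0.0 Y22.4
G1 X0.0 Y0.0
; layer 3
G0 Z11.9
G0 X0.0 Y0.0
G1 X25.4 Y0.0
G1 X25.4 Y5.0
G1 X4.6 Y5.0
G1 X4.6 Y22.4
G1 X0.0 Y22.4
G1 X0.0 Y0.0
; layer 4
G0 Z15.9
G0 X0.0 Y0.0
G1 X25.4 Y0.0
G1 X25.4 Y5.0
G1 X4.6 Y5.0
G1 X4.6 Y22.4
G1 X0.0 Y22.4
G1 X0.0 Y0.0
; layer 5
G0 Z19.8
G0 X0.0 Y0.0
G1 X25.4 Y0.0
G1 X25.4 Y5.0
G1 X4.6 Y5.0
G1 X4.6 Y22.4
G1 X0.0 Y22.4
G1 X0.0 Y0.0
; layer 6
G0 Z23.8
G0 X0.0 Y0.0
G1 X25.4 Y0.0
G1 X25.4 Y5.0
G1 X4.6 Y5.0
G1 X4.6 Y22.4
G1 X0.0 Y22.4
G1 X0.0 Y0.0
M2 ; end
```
solid part
  facet normal 0.0000 0.0000 -1.0000
    outer loop
      vertex 25.4 5.0 0.0
      vertex 25.4 0.0 0.0
      vertex 0.0 0.0 0.0
    endloop
  endfacet
  facet normal 0.0000 0.0000 -1.0000
    outer loop
      vertex 4.6 5.0 0.0
      vertex 25.4 5.0 0.0
      vertex 0.0 0.0 0.0
    endloop
  endfacet
  facet normal 0.0000 0.0000 -1.0000
    outer loop
      vertex 4.6 22.4 0.0
      vertex 4.6 5.0 0.0
      vertex 0.0 0.0 0.0
    endloop
  endfacet
  facet normal 0.0000 0.0000 -1.0000
    outer loop
      vertex 0.0 22.4 0.0
      vertex 4.6 22.4 0.0
      vertex 0.0 0.0 0.0
    endloop
  endfacet
  facet normal 0.0000 0.0000 1.0000
    outer loop
      vertex 0.0 0.0 23.8
      vertex 25.4 0.0 23.8
      vertex 25.4 5.0 23.8
    endloop
  endfacet
  facet normal 0.0000 0.0000 1.0000
    outer loop
      vertex 0.0 0.0 23.8
      vertex 25.4 5.0 23.8
      vertex 4.6 5.0 23.8
    endloop
  endfacet
  facet normal 0.0000 0.0000 1.0000
    outer loop
      vertex 0.0 0.0 23.8
      vertex 4.6 5.0 23.8
      vertex 4.6 22.4 23.8
    endloop
  endfacet
  facet normal 0.0000 0.0000 1.0000
    outer loop
      vertex 0.0 0.0 23.8
      vertex 4.6 22.4 23.8
      vertex 0.0 22.4 23.8
    endloop
  endfacet
  facet normal 0.0000 -1.0000 0.0000
    outer loop
      vertex 0.0 0.0 0.0
      vertex 25.4 0.0 0.0
      vertex 25.4 0.0 23.8
    endloop
  endfacet
  facet normal 0.0000 -1.0000 0.0000
    outer loop
      vertex 0.0 0.0 0.0
      vertex 25.4 0.0 23.8
      vertex 0.0 0.0 23.8
    endloop
  endfacet
  facet normal 1.0000 0.0000 0.0000
    outer loop
      vertex 25.4 0.0 0.0
      vertex 25.4 5.0 0.0
      vertex 25.4 5.0 23.8
    endloop
  endfacet
  facet normal 1.0000 0.0000 0.0000
    outer loop
      vertex 25.4 0.0 0.0
      vertex 25.4 5.0 23.8
      vertex 25.4 0.0 23.8
    endloop
  endfacet
  facet normal 0.0000 1.0000 0.0000
    outer loop
      vertex 25.4 5.0 0.0
      vertex 4.6 5.0 0.0
      vertex 4.6 5.0 23.8
    endloop
  endfacet
  facet normal 0.0000 1.0000 0.0000
    outer loop
      vertex 25.4 5.0 0.0
      vertex 4.6 5.0 23.8
      vertex 25.4 5.0 23.8
    endloop
  endfacet
  facet normal 1.0000 0.0000 0.0000
    outer loop
      vertex 4.6 5.0 0.0
      vertex 4.6 22.4 0.0
      vertex 4.6 22.4 23.8
    endloop
  endfacet
  facet normal 1.0000 0.0000 0.0000
    outer loop
      vertex 4.6 5.0 0.0
      vertex 4.6 22.4 23.8
      vertex 4.6 5.0 23.8
    endloop
  endfacet
  facet normal 0.0000 1.0000 0.0000
    outer loop
      vertex 4.6 22.4 0.0
      vertex 0.0 22.4 0.0
      vertex 0.0 22.4 23.8
    endloop
  endfacet
  facet normal 0.0000 1.0000 0.0000
    outer loop
      vertex 4.6 22.4 0.0
      vertex 0.0 22.4 23.8
      vertex 4.6 22.4 23.8
    endloop
  endfacet
  facet normal -1.0000 0.0000 0.0000
    outer loop
      vertex 0.0 22.4 0.0
      vertex 0.0 0.0 0.0
      vertex 0.0 0.0 23.8
    endloop
  endfacet
  facet normal -1.0000 0.0000 0.0000
    outer loop
      vertex 0.0 22.4 0.0
      vertex 0.0 0.0 23.8
      vertex 0.0 22.4 23.8
    endloop
  endfacet
endsolid part

The G0 Z moves step by Δz≈4.0 mm. Every layer's G1 loop is the same polygon, so the solid is a straight extrusion of it from z=0 to z≈23.8. Closing with flat bottom and top caps and triangulating gives 20 facets — an L-shaped prism: outer 25.4 × 22.4 mm, arm thicknesses ≈ 5 mm (horizontal) and 4.6 mm (vertical), extruded 23.8 mm in z.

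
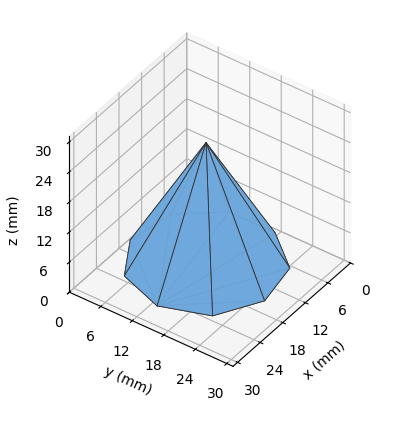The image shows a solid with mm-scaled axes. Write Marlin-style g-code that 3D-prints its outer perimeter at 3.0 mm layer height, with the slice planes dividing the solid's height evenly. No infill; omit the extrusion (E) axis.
Reading the render: the shape is a regular 9-sided pyramid, base circumscribed radius ≈ 13 mm, apex at z ≈ 24 mm (dimensions read to the nearest mm from the axis ticks). For the g-code, the solid's height is divided into equal slices at the stated Δz and each level perimeter traced with G1 moves after a G0 lift.

; perimeter-only toolpath
G21 ; units = mm
G90 ; absolute positioning
G28 ; home
; layer 1
G0 Z3.0
G0 X24.4 Y13.0
G1 X21.8 Y20.3
G1 X15.0 Y24.2
G1 X7.3 Y22.9
G1 X2.3 Y16.8
G1 X2.3 Y9.1
G1 X7.3 Y3.1
G1 X15.0 Y1.8
G1 X21.8 Y5.6
G1 X24.4 Y13.0
; layer 2
G0 Z6.0
G0 X22.8 Y13.0
G1 X20.5 Y19.3
G1 X14.7 Y22.6
G1 X8.1 Y21.5
G1 X3.9 Y16.3
G1 X3.9 Y9.7
G1 X8.1 Y4.5
G1 X14.7 Y3.4
G1 X20.5 Y6.7
G1 X22.8 Y13.0
; layer 3
G0 Z9.0
G0 X21.1 Y13.0
G1 X19.2 Y18.2
G1 X14.4 Y21.0
G1 X8.9 Y20.1
G1 X5.4 Y15.8
G1 X5.4 Y10.2
G1 X8.9 Y5.9
G1 X14.4 Y5.0
G1 X19.2 Y7.8
G1 X21.1 Y13.0
; layer 4
G0 Z12.0
G0 X19.5 Y13.0
G1 X18.0 Y17.2
G1 X14.2 Y19.4
G1 X9.8 Y18.6
G1 X6.9 Y15.2
G1 X6.9 Y10.8
G1 X9.8 Y7.3
G1 X14.2 Y6.6
G1 X18.0 Y8.8
G1 X19.5 Y13.0
; layer 5
G0 Z15.0
G0 X17.9 Y13.0
G1 X16.8 Y16.1
G1 X13.9 Y17.8
G1 X10.6 Y17.2
G1 X8.4 Y14.6
G1 X8.4 Y11.3
G1 X10.6 Y8.8
G1 X13.9 Y8.2
G1 X16.8 Y9.8
G1 X17.9 Y13.0
; layer 6
G0 Z18.0
G0 X16.2 Y13.0
G1 X15.5 Y15.1
G1 X13.6 Y16.2
G1 X11.4 Y15.8
G1 X9.9 Y14.1
G1 X9.9 Y11.9
G1 X11.4 Y10.2
G1 X13.6 Y9.8
G1 X15.5 Y10.9
G1 X16.2 Y13.0
; layer 7
G0 Z21.0
G0 X14.6 Y13.0
G1 X14.2 Y14.1
G1 X13.3 Y14.6
G1 X12.2 Y14.4
G1 X11.5 Y13.6
G1 X11.5 Y12.4
G1 X12.2 Y11.6
G1 X13.3 Y11.4
G1 X14.2 Y11.9
G1 X14.6 Y13.0
M2 ; end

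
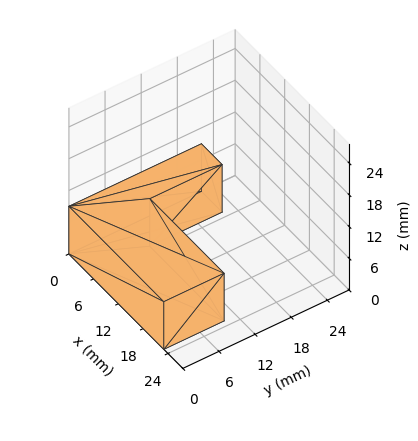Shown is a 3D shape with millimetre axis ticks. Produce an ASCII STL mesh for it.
Reading the render: the shape is an L-shaped prism: outer 23 × 22 mm, arm thicknesses ≈ 10 mm (horizontal) and 5 mm (vertical), extruded 9 mm in z (dimensions read to the nearest mm from the axis ticks). For the STL, each face is triangulated and given an outward normal.

solid part
  facet normal 0.0000 0.0000 -1.0000
    outer loop
      vertex 23.00 10.00 0.00
      vertex 23.00 0.00 0.00
      vertex 0.00 0.00 0.00
    endloop
  endfacet
  facet normal 0.0000 0.0000 -1.0000
    outer loop
      vertex 5.00 10.00 0.00
      vertex 23.00 10.00 0.00
      vertex 0.00 0.00 0.00
    endloop
  endfacet
  facet normal 0.0000 0.0000 -1.0000
    outer loop
      vertex 5.00 22.00 0.00
      vertex 5.00 10.00 0.00
      vertex 0.00 0.00 0.00
    endloop
  endfacet
  facet normal 0.0000 0.0000 -1.0000
    outer loop
      vertex 0.00 22.00 0.00
      vertex 5.00 22.00 0.00
      vertex 0.00 0.00 0.00
    endloop
  endfacet
  facet normal 0.0000 0.0000 1.0000
    outer loop
      vertex 0.00 0.00 9.00
      vertex 23.00 0.00 9.00
      vertex 23.00 10.00 9.00
    endloop
  endfacet
  facet normal 0.0000 0.0000 1.0000
    outer loop
      vertex 0.00 0.00 9.00
      vertex 23.00 10.00 9.00
      vertex 5.00 10.00 9.00
    endloop
  endfacet
  facet normal 0.0000 0.0000 1.0000
    outer loop
      vertex 0.00 0.00 9.00
      vertex 5.00 10.00 9.00
      vertex 5.00 22.00 9.00
    endloop
  endfacet
  facet normal 0.0000 0.0000 1.0000
    outer loop
      vertex 0.00 0.00 9.00
      vertex 5.00 22.00 9.00
      vertex 0.00 22.00 9.00
    endloop
  endfacet
  facet normal 0.0000 -1.0000 0.0000
    outer loop
      vertex 0.00 0.00 0.00
      vertex 23.00 0.00 0.00
      vertex 23.00 0.00 9.00
    endloop
  endfacet
  facet normal 0.0000 -1.0000 0.0000
    outer loop
      vertex 0.00 0.00 0.00
      vertex 23.00 0.00 9.00
      vertex 0.00 0.00 9.00
    endloop
  endfacet
  facet normal 1.0000 0.0000 0.0000
    outer loop
      vertex 23.00 0.00 0.00
      vertex 23.00 10.00 0.00
      vertex 23.00 10.00 9.00
    endloop
  endfacet
  facet normal 1.0000 0.0000 0.0000
    outer loop
      vertex 23.00 0.00 0.00
      vertex 23.00 10.00 9.00
      vertex 23.00 0.00 9.00
    endloop
  endfacet
  facet normal 0.0000 1.0000 0.0000
    outer loop
      vertex 23.00 10.00 0.00
      vertex 5.00 10.00 0.00
      vertex 5.00 10.00 9.00
    endloop
  endfacet
  facet normal 0.0000 1.0000 0.0000
    outer loop
      vertex 23.00 10.00 0.00
      vertex 5.00 10.00 9.00
      vertex 23.00 10.00 9.00
    endloop
  endfacet
  facet normal 1.0000 0.0000 0.0000
    outer loop
      vertex 5.00 10.00 0.00
      vertex 5.00 22.00 0.00
      vertex 5.00 22.00 9.00
    endloop
  endfacet
  facet normal 1.0000 0.0000 0.0000
    outer loop
      vertex 5.00 10.00 0.00
      vertex 5.00 22.00 9.00
      vertex 5.00 10.00 9.00
    endloop
  endfacet
  facet normal 0.0000 1.0000 0.0000
    outer loop
      vertex 5.00 22.00 0.00
      vertex 0.00 22.00 0.00
      vertex 0.00 22.00 9.00
    endloop
  endfacet
  facet normal 0.0000 1.0000 0.0000
    outer loop
      vertex 5.00 22.00 0.00
      vertex 0.00 22.00 9.00
      vertex 5.00 22.00 9.00
    endloop
  endfacet
  facet normal -1.0000 0.0000 0.0000
    outer loop
      vertex 0.00 22.00 0.00
      vertex 0.00 0.00 0.00
      vertex 0.00 0.00 9.00
    endloop
  endfacet
  facet normal -1.0000 0.0000 0.0000
    outer loop
      vertex 0.00 22.00 0.00
      vertex 0.00 0.00 9.00
      vertex 0.00 22.00 9.00
    endloop
  endfacet
endsolid part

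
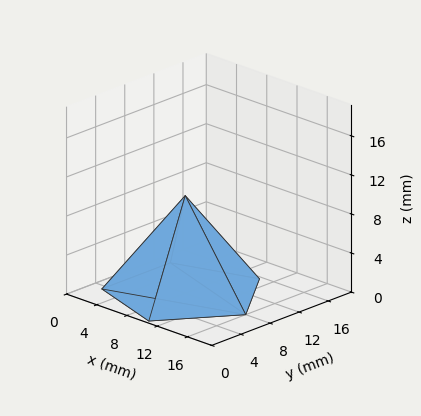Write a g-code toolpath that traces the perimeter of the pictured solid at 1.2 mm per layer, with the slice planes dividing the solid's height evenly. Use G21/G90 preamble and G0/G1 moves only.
Reading the render: the shape is a regular 5-sided pyramid, base circumscribed radius ≈ 8 mm, apex at z ≈ 10 mm (dimensions read to the nearest mm from the axis ticks). For the g-code, the solid's height is divided into equal slices at the stated Δz and each level perimeter traced with G1 moves after a G0 lift.

; perimeter-only toolpath
G21 ; units = mm
G90 ; absolute positioning
G28 ; home
; layer 1
G0 Z1.2
G0 X15.0 Y8.0
G1 X10.2 Y14.7
G1 X2.3 Y12.1
G1 X2.3 Y3.9
G1 X10.2 Y1.4
G1 X15.0 Y8.0
; layer 2
G0 Z2.5
G0 X14.0 Y8.0
G1 X9.9 Y13.7
G1 X3.1 Y11.5
G1 X3.1 Y4.5
G1 X9.9 Y2.3
G1 X14.0 Y8.0
; layer 3
G0 Z3.8
G0 X13.0 Y8.0
G1 X9.6 Y12.8
G1 X3.9 Y10.9
G1 X3.9 Y5.1
G1 X9.6 Y3.2
G1 X13.0 Y8.0
; layer 4
G0 Z5.0
G0 X12.0 Y8.0
G1 X9.2 Y11.8
G1 X4.8 Y10.3
G1 X4.8 Y5.7
G1 X9.2 Y4.2
G1 X12.0 Y8.0
; layer 5
G0 Z6.2
G0 X11.0 Y8.0
G1 X8.9 Y10.8
G1 X5.6 Y9.8
G1 X5.6 Y6.2
G1 X8.9 Y5.2
G1 X11.0 Y8.0
; layer 6
G0 Z7.5
G0 X10.0 Y8.0
G1 X8.6 Y9.9
G1 X6.4 Y9.2
G1 X6.4 Y6.8
G1 X8.6 Y6.1
G1 X10.0 Y8.0
; layer 7
G0 Z8.8
G0 X9.0 Y8.0
G1 X8.3 Y8.9
G1 X7.2 Y8.6
G1 X7.2 Y7.4
G1 X8.3 Y7.0
G1 X9.0 Y8.0
M2 ; end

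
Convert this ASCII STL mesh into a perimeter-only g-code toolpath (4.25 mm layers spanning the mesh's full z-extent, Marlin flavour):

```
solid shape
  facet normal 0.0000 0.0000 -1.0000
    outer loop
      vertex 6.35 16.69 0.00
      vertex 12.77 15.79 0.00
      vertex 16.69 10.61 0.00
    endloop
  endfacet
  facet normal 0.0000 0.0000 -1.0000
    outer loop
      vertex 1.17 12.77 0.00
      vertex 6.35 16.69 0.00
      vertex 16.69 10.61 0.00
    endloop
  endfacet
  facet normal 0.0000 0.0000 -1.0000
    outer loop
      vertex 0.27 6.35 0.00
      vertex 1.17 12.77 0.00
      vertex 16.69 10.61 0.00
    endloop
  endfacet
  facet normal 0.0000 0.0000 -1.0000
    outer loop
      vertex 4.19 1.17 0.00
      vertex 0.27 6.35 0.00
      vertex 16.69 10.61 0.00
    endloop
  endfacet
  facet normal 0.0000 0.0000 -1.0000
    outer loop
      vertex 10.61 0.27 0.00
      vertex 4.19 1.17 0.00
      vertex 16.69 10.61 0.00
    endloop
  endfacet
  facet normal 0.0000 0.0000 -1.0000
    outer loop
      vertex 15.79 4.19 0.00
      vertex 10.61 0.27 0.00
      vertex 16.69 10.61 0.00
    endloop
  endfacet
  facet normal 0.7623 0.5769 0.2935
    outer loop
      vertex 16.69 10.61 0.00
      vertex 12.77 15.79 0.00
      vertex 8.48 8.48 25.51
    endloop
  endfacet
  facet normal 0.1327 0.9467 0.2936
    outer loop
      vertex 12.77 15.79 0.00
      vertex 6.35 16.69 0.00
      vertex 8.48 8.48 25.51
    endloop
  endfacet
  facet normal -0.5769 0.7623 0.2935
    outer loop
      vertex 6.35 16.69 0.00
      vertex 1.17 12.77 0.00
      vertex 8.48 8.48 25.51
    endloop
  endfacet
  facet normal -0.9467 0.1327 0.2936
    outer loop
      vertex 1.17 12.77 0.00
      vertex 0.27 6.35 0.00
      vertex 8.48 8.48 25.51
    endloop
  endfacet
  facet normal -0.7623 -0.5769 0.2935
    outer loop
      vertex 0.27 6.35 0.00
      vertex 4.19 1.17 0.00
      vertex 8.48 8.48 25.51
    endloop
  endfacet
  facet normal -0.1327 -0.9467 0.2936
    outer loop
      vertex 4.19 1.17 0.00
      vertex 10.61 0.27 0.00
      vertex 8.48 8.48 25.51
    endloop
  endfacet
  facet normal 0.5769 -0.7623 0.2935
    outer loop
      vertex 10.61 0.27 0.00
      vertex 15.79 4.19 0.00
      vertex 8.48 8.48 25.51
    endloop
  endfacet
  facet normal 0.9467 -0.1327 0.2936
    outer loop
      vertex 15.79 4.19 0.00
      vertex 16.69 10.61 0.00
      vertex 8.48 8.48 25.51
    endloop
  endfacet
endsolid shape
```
; perimeter-only toolpath
G21 ; units = mm
G90 ; absolute positioning
G28 ; home
; layer 1
G0 Z4.25
G0 X15.32 Y10.25
G1 X12.05 Y14.57
G1 X6.71 Y15.32
G1 X2.39 Y12.05
G1 X1.64 Y6.71
G1 X4.91 Y2.39
G1 X10.25 Y1.64
G1 X14.57 Y4.91
G1 X15.32 Y10.25
; layer 2
G0 Z8.50
G0 X13.95 Y9.90
G1 X11.34 Y13.35
G1 X7.06 Y13.95
G1 X3.61 Y11.34
G1 X3.01 Y7.06
G1 X5.62 Y3.61
G1 X9.90 Y3.01
G1 X13.35 Y5.62
G1 X13.95 Y9.90
; layer 3
G0 Z12.76
G0 X12.59 Y9.54
G1 X10.62 Y12.13
G1 X7.42 Y12.59
G1 X4.83 Y10.62
G1 X4.38 Y7.42
G1 X6.34 Y4.83
G1 X9.54 Y4.38
G1 X12.13 Y6.34
G1 X12.59 Y9.54
; layer 4
G0 Z17.01
G0 X11.22 Y9.19
G1 X9.91 Y10.92
G1 X7.77 Y11.22
G1 X6.04 Y9.91
G1 X5.74 Y7.77
G1 X7.05 Y6.04
G1 X9.19 Y5.74
G1 X10.92 Y7.05
G1 X11.22 Y9.19
; layer 5
G0 Z21.26
G0 X9.85 Y8.84
G1 X9.20 Y9.70
G1 X8.12 Y9.85
G1 X7.26 Y9.20
G1 X7.11 Y8.12
G1 X7.77 Y7.26
G1 X8.84 Y7.11
G1 X9.70 Y7.77
G1 X9.85 Y8.84
M2 ; end

The solid is a regular 8-sided pyramid, base circumscribed radius ≈ 8.48 mm, apex at z ≈ 25.5 mm. Slicing at Δz = 4.25 mm — 6 equal slices spanning the solid's height, so layer i sits at z = i·h/6 — gives 5 non-empty perimeters. Each is a 8-segment closed polygon; G0 lifts to the layer z and rapids to the start vertex, then G1 traces the edges. The cross-section shrinks linearly with z (the slice at the apex is degenerate and omitted).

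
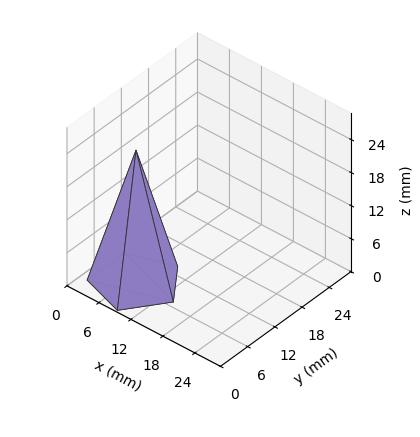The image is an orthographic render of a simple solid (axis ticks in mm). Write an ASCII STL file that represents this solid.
Reading the render: the shape is a regular 5-sided pyramid, base circumscribed radius ≈ 7 mm, apex at z ≈ 24 mm (dimensions read to the nearest mm from the axis ticks). For the STL, each face is triangulated and given an outward normal.

solid part
  facet normal 0.0000 0.0000 -1.0000
    outer loop
      vertex 1.337 11.114 0.000
      vertex 9.163 13.657 0.000
      vertex 14.000 7.000 0.000
    endloop
  endfacet
  facet normal 0.0000 0.0000 -1.0000
    outer loop
      vertex 1.337 2.886 0.000
      vertex 1.337 11.114 0.000
      vertex 14.000 7.000 0.000
    endloop
  endfacet
  facet normal 0.0000 0.0000 -1.0000
    outer loop
      vertex 9.163 0.343 0.000
      vertex 1.337 2.886 0.000
      vertex 14.000 7.000 0.000
    endloop
  endfacet
  facet normal 0.7874 0.5721 0.2297
    outer loop
      vertex 14.000 7.000 0.000
      vertex 9.163 13.657 0.000
      vertex 7.000 7.000 24.000
    endloop
  endfacet
  facet normal -0.3008 0.9256 0.2296
    outer loop
      vertex 9.163 13.657 0.000
      vertex 1.337 11.114 0.000
      vertex 7.000 7.000 24.000
    endloop
  endfacet
  facet normal -0.9733 0.0000 0.2297
    outer loop
      vertex 1.337 11.114 0.000
      vertex 1.337 2.886 0.000
      vertex 7.000 7.000 24.000
    endloop
  endfacet
  facet normal -0.3008 -0.9256 0.2296
    outer loop
      vertex 1.337 2.886 0.000
      vertex 9.163 0.343 0.000
      vertex 7.000 7.000 24.000
    endloop
  endfacet
  facet normal 0.7874 -0.5721 0.2297
    outer loop
      vertex 9.163 0.343 0.000
      vertex 14.000 7.000 0.000
      vertex 7.000 7.000 24.000
    endloop
  endfacet
endsolid part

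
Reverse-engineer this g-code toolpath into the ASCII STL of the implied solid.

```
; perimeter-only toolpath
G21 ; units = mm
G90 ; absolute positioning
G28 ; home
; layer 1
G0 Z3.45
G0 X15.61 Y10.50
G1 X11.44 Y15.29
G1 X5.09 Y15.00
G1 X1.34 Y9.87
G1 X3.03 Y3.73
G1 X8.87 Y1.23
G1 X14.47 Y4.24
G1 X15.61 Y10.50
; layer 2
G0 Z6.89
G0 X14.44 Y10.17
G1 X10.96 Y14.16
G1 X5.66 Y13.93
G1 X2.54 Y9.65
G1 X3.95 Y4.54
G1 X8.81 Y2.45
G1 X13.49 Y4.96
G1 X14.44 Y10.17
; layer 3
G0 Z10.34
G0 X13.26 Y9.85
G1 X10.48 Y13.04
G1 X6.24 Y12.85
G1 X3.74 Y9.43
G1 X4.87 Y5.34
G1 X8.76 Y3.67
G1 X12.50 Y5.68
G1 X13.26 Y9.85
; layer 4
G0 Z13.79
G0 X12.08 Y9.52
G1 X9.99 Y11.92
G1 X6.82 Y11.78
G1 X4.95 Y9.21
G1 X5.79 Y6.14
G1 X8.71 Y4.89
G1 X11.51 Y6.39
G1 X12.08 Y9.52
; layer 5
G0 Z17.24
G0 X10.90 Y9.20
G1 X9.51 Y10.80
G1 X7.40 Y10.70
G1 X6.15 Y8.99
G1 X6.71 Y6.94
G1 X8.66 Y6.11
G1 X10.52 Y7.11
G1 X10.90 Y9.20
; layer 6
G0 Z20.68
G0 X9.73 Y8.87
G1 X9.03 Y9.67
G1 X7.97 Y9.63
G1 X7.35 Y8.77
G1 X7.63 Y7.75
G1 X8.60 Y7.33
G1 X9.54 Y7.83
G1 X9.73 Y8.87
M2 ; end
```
solid part
  facet normal 0.0000 0.0000 -1.0000
    outer loop
      vertex 4.51 16.08 0.00
      vertex 11.92 16.41 0.00
      vertex 16.79 10.82 0.00
    endloop
  endfacet
  facet normal 0.0000 0.0000 -1.0000
    outer loop
      vertex 0.14 10.09 0.00
      vertex 4.51 16.08 0.00
      vertex 16.79 10.82 0.00
    endloop
  endfacet
  facet normal 0.0000 0.0000 -1.0000
    outer loop
      vertex 2.11 2.93 0.00
      vertex 0.14 10.09 0.00
      vertex 16.79 10.82 0.00
    endloop
  endfacet
  facet normal 0.0000 0.0000 -1.0000
    outer loop
      vertex 8.92 0.01 0.00
      vertex 2.11 2.93 0.00
      vertex 16.79 10.82 0.00
    endloop
  endfacet
  facet normal 0.0000 0.0000 -1.0000
    outer loop
      vertex 15.46 3.52 0.00
      vertex 8.92 0.01 0.00
      vertex 16.79 10.82 0.00
    endloop
  endfacet
  facet normal 0.7183 0.6258 0.3041
    outer loop
      vertex 16.79 10.82 0.00
      vertex 11.92 16.41 0.00
      vertex 8.55 8.55 24.13
    endloop
  endfacet
  facet normal -0.0424 0.9517 0.3041
    outer loop
      vertex 11.92 16.41 0.00
      vertex 4.51 16.08 0.00
      vertex 8.55 8.55 24.13
    endloop
  endfacet
  facet normal -0.7696 0.5615 0.3041
    outer loop
      vertex 4.51 16.08 0.00
      vertex 0.14 10.09 0.00
      vertex 8.55 8.55 24.13
    endloop
  endfacet
  facet normal -0.9185 -0.2527 0.3040
    outer loop
      vertex 0.14 10.09 0.00
      vertex 2.11 2.93 0.00
      vertex 8.55 8.55 24.13
    endloop
  endfacet
  facet normal -0.3754 -0.8755 0.3041
    outer loop
      vertex 2.11 2.93 0.00
      vertex 8.92 0.01 0.00
      vertex 8.55 8.55 24.13
    endloop
  endfacet
  facet normal 0.4505 -0.8394 0.3040
    outer loop
      vertex 8.92 0.01 0.00
      vertex 15.46 3.52 0.00
      vertex 8.55 8.55 24.13
    endloop
  endfacet
  facet normal 0.9372 -0.1708 0.3040
    outer loop
      vertex 15.46 3.52 0.00
      vertex 16.79 10.82 0.00
      vertex 8.55 8.55 24.13
    endloop
  endfacet
endsolid part

The G0 Z moves step by Δz≈3.45 mm. The G1 loops shrink linearly with z, so the solid tapers from its base footprint up to z≈24.1. Closing with a flat bottom cap and the tapered top and triangulating gives 12 facets — a regular 7-sided pyramid, base circumscribed radius ≈ 8.55 mm, apex at z ≈ 24.1 mm.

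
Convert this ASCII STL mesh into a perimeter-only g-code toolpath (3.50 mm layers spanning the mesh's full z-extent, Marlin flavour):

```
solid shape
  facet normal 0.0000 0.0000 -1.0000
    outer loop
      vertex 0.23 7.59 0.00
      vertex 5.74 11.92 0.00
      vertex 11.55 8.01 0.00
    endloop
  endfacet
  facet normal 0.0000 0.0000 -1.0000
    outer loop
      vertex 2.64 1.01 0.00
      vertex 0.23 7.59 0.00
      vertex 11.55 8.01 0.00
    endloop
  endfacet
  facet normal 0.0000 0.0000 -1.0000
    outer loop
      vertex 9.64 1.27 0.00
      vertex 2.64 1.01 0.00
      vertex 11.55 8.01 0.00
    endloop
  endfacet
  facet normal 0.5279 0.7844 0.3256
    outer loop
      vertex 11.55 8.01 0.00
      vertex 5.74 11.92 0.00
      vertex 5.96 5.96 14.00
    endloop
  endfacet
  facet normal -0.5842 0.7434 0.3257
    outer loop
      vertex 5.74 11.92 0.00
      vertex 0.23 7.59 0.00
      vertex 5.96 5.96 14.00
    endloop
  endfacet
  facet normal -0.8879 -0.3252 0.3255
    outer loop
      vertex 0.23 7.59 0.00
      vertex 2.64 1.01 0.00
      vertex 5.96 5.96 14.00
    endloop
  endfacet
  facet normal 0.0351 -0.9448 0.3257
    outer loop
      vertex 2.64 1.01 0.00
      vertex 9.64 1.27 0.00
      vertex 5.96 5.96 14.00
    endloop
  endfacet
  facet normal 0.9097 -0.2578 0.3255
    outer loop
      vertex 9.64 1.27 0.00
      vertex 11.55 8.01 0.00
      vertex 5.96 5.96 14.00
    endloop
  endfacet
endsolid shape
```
; perimeter-only toolpath
G21 ; units = mm
G90 ; absolute positioning
G28 ; home
; layer 1
G0 Z3.50
G0 X10.15 Y7.50
G1 X5.79 Y10.43
G1 X1.66 Y7.18
G1 X3.47 Y2.25
G1 X8.72 Y2.44
G1 X10.15 Y7.50
; layer 2
G0 Z7.00
G0 X8.76 Y6.98
G1 X5.85 Y8.94
G1 X3.10 Y6.78
G1 X4.30 Y3.48
G1 X7.80 Y3.62
G1 X8.76 Y6.98
; layer 3
G0 Z10.50
G0 X7.36 Y6.47
G1 X5.90 Y7.45
G1 X4.53 Y6.37
G1 X5.13 Y4.72
G1 X6.88 Y4.79
G1 X7.36 Y6.47
M2 ; end

The solid is a regular 5-sided pyramid, base circumscribed radius ≈ 5.96 mm, apex at z ≈ 14 mm. Slicing at Δz = 3.50 mm — 4 equal slices spanning the solid's height, so layer i sits at z = i·h/4 — gives 3 non-empty perimeters. Each is a 5-segment closed polygon; G0 lifts to the layer z and rapids to the start vertex, then G1 traces the edges. The cross-section shrinks linearly with z (the slice at the apex is degenerate and omitted).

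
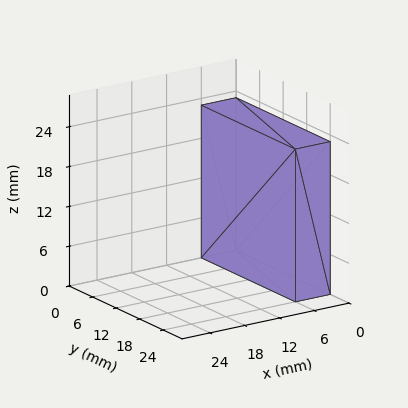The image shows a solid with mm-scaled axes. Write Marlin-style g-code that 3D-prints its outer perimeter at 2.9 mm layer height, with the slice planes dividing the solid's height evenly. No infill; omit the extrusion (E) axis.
Reading the render: the shape is a rectangular box, roughly 6 × 24 mm footprint and 23 mm tall (dimensions read to the nearest mm from the axis ticks). For the g-code, the solid's height is divided into equal slices at the stated Δz and each level perimeter traced with G1 moves after a G0 lift.

; perimeter-only toolpath
G21 ; units = mm
G90 ; absolute positioning
G28 ; home
; layer 1
G0 Z2.9
G0 X0.0 Y0.0
G1 X6.0 Y0.0
G1 X6.0 Y24.0
G1 X0.0 Y24.0
G1 X0.0 Y0.0
; layer 2
G0 Z5.8
G0 X0.0 Y0.0
G1 X6.0 Y0.0
G1 X6.0 Y24.0
G1 X0.0 Y24.0
G1 X0.0 Y0.0
; layer 3
G0 Z8.6
G0 X0.0 Y0.0
G1 X6.0 Y0.0
G1 X6.0 Y24.0
G1 X0.0 Y24.0
G1 X0.0 Y0.0
; layer 4
G0 Z11.5
G0 X0.0 Y0.0
G1 X6.0 Y0.0
G1 X6.0 Y24.0
G1 X0.0 Y24.0
G1 X0.0 Y0.0
; layer 5
G0 Z14.4
G0 X0.0 Y0.0
G1 X6.0 Y0.0
G1 X6.0 Y24.0
G1 X0.0 Y24.0
G1 X0.0 Y0.0
; layer 6
G0 Z17.2
G0 X0.0 Y0.0
G1 X6.0 Y0.0
G1 X6.0 Y24.0
G1 X0.0 Y24.0
G1 X0.0 Y0.0
; layer 7
G0 Z20.1
G0 X0.0 Y0.0
G1 X6.0 Y0.0
G1 X6.0 Y24.0
G1 X0.0 Y24.0
G1 X0.0 Y0.0
; layer 8
G0 Z23.0
G0 X0.0 Y0.0
G1 X6.0 Y0.0
G1 X6.0 Y24.0
G1 X0.0 Y24.0
G1 X0.0 Y0.0
M2 ; end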